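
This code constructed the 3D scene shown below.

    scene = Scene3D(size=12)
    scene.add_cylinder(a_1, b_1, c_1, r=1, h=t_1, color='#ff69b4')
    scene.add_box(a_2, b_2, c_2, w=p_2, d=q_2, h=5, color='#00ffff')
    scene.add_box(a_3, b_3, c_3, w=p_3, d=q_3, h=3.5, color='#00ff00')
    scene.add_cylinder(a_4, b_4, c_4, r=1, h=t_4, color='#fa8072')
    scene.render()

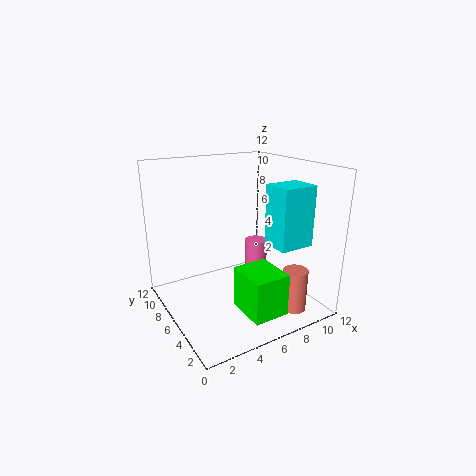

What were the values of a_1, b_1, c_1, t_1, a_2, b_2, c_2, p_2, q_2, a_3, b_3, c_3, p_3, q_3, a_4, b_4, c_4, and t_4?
a_1 = 8.5; b_1 = 7; c_1 = 1.5; t_1 = 3.5; a_2 = 8; b_2 = 2.5; c_2 = 5.5; p_2 = 3; q_2 = 2.5; a_3 = 5; b_3 = 1.5; c_3 = 0.5; p_3 = 3; q_3 = 3.5; a_4 = 9; b_4 = 2; c_4 = 0.5; t_4 = 3.5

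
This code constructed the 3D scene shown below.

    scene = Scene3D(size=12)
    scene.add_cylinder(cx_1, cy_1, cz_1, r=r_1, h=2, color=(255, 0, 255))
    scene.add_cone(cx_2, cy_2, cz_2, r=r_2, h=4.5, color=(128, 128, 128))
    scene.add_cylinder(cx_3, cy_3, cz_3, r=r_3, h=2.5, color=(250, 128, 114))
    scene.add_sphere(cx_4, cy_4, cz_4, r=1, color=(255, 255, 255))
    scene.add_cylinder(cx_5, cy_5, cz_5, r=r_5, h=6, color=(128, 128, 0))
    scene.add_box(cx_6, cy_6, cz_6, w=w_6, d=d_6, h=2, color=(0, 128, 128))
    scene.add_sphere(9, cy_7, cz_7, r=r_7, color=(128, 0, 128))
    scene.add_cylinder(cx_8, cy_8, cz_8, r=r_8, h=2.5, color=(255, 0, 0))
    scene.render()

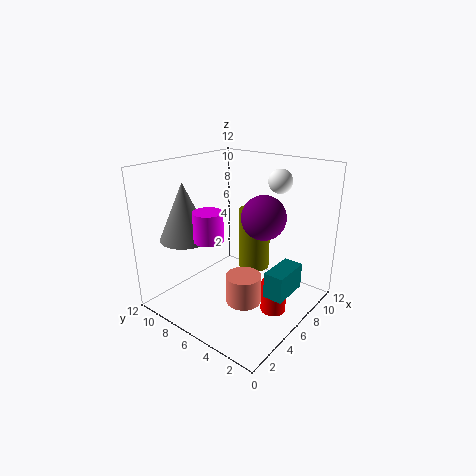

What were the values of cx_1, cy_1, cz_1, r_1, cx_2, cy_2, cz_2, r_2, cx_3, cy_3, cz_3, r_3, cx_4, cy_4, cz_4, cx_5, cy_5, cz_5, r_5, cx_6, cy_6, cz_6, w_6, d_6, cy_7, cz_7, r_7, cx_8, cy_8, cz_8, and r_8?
cx_1 = 1
cy_1 = 4.5
cz_1 = 8
r_1 = 1
cx_2 = 2.5
cy_2 = 8.5
cz_2 = 6.5
r_2 = 2
cx_3 = 5.5
cy_3 = 5
cz_3 = 0.5
r_3 = 1.5
cx_4 = 9
cy_4 = 4
cz_4 = 10.5
cx_5 = 10.5
cy_5 = 7.5
cz_5 = 1
r_5 = 1.5
cx_6 = 4
cy_6 = 0.5
cz_6 = 3
w_6 = 3
d_6 = 1.5
cy_7 = 5.5
cz_7 = 7
r_7 = 2
cx_8 = 5.5
cy_8 = 2
cz_8 = 1
r_8 = 1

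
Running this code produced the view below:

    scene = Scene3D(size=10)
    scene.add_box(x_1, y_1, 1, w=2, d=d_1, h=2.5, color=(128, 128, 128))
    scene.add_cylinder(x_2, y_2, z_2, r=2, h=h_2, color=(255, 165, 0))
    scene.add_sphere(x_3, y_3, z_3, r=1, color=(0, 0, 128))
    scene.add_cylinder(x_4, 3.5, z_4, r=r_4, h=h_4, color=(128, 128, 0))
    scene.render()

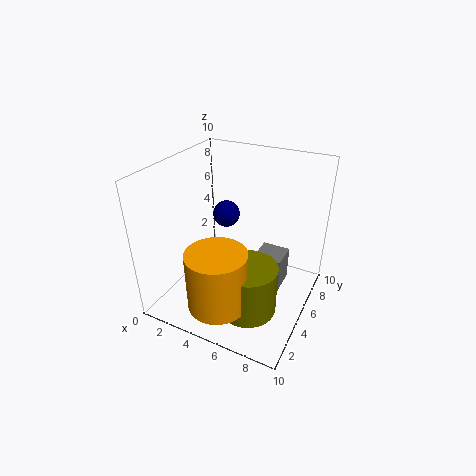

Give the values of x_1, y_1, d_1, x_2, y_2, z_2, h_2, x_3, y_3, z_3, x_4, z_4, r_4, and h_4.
x_1 = 6; y_1 = 5.5; d_1 = 2; x_2 = 5; y_2 = 2; z_2 = 1.5; h_2 = 4; x_3 = 3; y_3 = 7; z_3 = 5.5; x_4 = 6.5; z_4 = 0.5; r_4 = 2; h_4 = 3.5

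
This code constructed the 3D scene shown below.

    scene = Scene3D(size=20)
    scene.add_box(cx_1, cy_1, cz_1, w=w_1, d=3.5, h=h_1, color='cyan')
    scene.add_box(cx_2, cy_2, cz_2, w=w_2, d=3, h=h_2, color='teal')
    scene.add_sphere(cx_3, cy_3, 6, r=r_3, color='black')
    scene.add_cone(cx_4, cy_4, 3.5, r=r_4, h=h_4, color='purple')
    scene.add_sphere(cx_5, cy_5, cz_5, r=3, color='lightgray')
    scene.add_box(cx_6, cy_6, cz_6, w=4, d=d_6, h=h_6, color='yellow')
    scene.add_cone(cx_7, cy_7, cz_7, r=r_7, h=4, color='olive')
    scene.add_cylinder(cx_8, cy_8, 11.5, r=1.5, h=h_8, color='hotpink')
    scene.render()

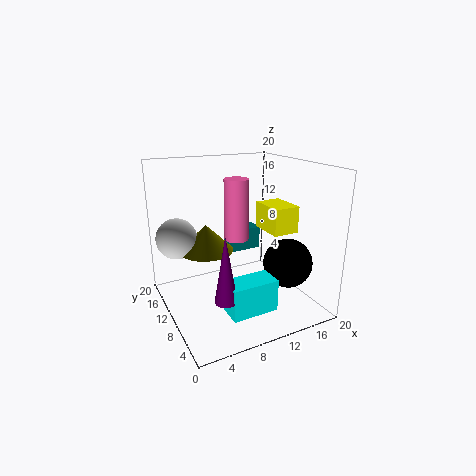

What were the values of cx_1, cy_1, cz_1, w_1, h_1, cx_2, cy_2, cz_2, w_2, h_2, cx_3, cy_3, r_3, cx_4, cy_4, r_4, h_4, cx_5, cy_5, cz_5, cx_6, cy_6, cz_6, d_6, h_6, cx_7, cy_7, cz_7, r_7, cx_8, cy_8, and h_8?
cx_1 = 6.5, cy_1 = 4, cz_1 = 1, w_1 = 6.5, h_1 = 4.5, cx_2 = 11.5, cy_2 = 15, cz_2 = 5.5, w_2 = 5, h_2 = 3.5, cx_3 = 16.5, cy_3 = 7, r_3 = 3.5, cx_4 = 6, cy_4 = 5.5, r_4 = 1.5, h_4 = 9, cx_5 = 3, cy_5 = 16, cz_5 = 9, cx_6 = 15.5, cy_6 = 9, cz_6 = 9.5, d_6 = 5.5, h_6 = 4, cx_7 = 7, cy_7 = 14.5, cz_7 = 7, r_7 = 4, cx_8 = 8, cy_8 = 6.5, h_8 = 7.5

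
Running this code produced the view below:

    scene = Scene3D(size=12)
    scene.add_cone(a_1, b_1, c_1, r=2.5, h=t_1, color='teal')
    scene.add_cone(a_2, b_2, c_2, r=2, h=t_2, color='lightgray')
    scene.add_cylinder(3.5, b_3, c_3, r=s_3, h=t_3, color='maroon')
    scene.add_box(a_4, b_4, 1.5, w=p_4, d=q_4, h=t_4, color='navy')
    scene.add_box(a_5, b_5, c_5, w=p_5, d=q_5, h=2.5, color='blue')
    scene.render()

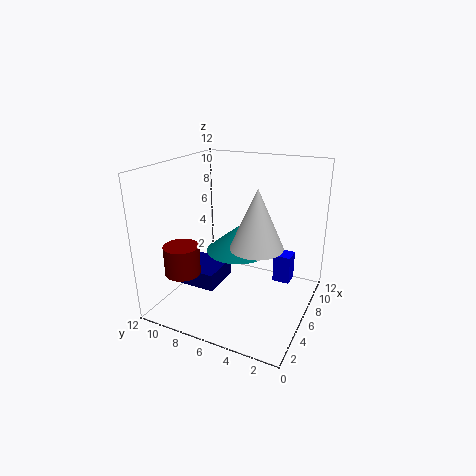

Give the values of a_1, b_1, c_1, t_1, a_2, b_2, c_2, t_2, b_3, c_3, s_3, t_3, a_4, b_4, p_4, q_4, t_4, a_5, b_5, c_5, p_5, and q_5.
a_1 = 5; b_1 = 5.5; c_1 = 5.5; t_1 = 2; a_2 = 4; b_2 = 3.5; c_2 = 6.5; t_2 = 4.5; b_3 = 10; c_3 = 3; s_3 = 1.5; t_3 = 2.5; a_4 = 4; b_4 = 7.5; p_4 = 3.5; q_4 = 4; t_4 = 1.5; a_5 = 8; b_5 = 2; c_5 = 1.5; p_5 = 1.5; q_5 = 1.5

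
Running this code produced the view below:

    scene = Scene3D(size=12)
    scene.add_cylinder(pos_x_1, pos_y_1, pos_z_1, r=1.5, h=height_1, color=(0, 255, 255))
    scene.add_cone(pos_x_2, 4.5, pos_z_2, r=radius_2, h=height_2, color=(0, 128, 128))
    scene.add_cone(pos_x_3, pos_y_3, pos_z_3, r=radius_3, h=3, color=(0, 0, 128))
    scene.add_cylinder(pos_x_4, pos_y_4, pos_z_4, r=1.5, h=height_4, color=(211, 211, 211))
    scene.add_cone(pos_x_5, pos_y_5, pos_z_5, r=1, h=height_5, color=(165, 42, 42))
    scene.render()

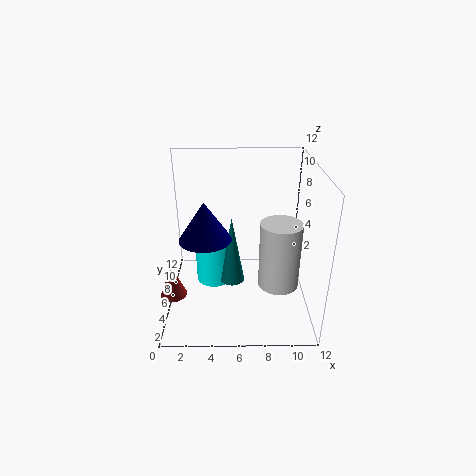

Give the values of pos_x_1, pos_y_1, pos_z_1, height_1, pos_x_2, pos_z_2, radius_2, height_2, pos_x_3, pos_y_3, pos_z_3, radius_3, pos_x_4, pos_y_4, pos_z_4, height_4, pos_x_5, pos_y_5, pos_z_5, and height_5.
pos_x_1 = 4
pos_y_1 = 5.5
pos_z_1 = 2.5
height_1 = 3.5
pos_x_2 = 5.5
pos_z_2 = 3
radius_2 = 1
height_2 = 5.5
pos_x_3 = 3.5
pos_y_3 = 4
pos_z_3 = 7
radius_3 = 2
pos_x_4 = 9
pos_y_4 = 2.5
pos_z_4 = 4
height_4 = 5
pos_x_5 = 1
pos_y_5 = 2.5
pos_z_5 = 3
height_5 = 2.5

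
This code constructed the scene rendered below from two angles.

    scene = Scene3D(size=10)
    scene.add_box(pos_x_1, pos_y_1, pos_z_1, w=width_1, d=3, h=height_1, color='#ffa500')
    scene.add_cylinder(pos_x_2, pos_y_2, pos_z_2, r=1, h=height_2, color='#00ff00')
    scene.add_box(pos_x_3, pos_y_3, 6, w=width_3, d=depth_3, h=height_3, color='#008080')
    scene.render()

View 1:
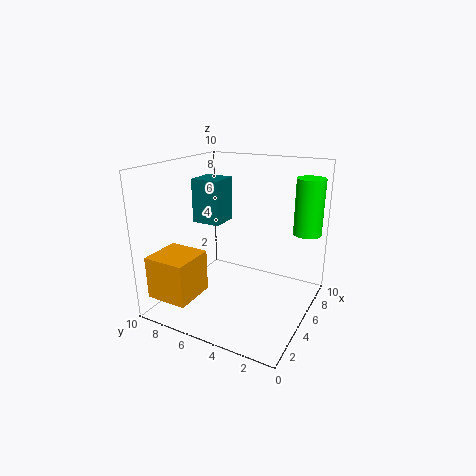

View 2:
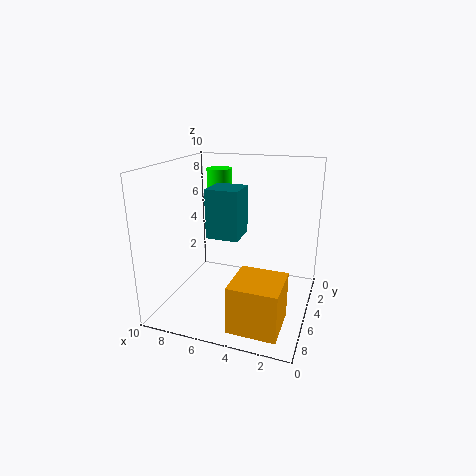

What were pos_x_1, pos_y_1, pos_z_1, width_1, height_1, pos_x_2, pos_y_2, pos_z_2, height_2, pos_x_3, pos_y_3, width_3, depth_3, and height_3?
pos_x_1 = 1
pos_y_1 = 7
pos_z_1 = 1
width_1 = 3
height_1 = 3
pos_x_2 = 8
pos_y_2 = 1
pos_z_2 = 5
height_2 = 4
pos_x_3 = 4
pos_y_3 = 6
width_3 = 2
depth_3 = 2
height_3 = 3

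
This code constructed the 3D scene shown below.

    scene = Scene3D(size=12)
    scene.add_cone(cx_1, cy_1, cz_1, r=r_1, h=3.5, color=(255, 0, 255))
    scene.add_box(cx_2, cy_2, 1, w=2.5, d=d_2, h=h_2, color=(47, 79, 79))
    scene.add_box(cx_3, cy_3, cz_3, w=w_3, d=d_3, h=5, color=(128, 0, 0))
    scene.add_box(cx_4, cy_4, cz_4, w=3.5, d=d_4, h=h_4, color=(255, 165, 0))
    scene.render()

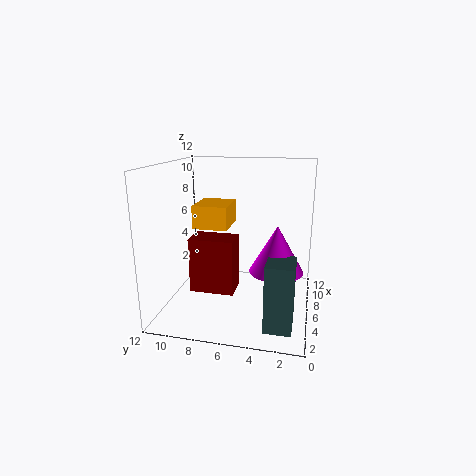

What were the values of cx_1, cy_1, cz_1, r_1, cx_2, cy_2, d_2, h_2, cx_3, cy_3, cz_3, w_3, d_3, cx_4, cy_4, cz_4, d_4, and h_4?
cx_1 = 3.5
cy_1 = 2.5
cz_1 = 4.5
r_1 = 2
cx_2 = 0.5
cy_2 = 1
d_2 = 2
h_2 = 5
cx_3 = 6
cy_3 = 6.5
cz_3 = 0.5
w_3 = 2.5
d_3 = 4
cx_4 = 6
cy_4 = 7
cz_4 = 6.5
d_4 = 3
h_4 = 2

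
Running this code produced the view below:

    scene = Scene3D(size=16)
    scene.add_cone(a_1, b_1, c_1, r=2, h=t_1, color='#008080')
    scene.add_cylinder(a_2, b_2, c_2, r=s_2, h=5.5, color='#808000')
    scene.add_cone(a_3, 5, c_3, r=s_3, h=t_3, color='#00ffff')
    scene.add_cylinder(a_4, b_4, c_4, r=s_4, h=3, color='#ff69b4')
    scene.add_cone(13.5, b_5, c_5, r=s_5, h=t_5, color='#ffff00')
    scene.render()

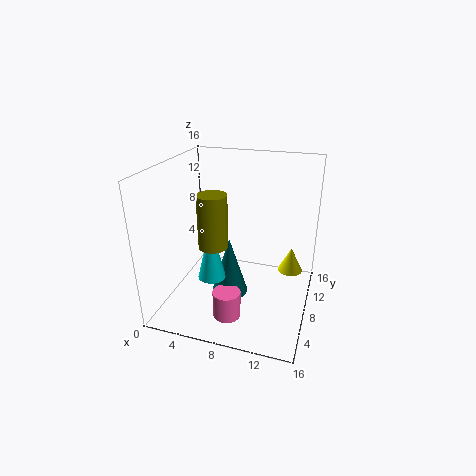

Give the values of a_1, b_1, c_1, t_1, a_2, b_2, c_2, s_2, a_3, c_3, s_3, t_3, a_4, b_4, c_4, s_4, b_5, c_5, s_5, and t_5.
a_1 = 7.5; b_1 = 6.5; c_1 = 2; t_1 = 6.5; a_2 = 6.5; b_2 = 4.5; c_2 = 8.5; s_2 = 1.5; a_3 = 6; c_3 = 4.5; s_3 = 1.5; t_3 = 6; a_4 = 8; b_4 = 4; c_4 = 0.5; s_4 = 1.5; b_5 = 12; c_5 = 2.5; s_5 = 1.5; t_5 = 3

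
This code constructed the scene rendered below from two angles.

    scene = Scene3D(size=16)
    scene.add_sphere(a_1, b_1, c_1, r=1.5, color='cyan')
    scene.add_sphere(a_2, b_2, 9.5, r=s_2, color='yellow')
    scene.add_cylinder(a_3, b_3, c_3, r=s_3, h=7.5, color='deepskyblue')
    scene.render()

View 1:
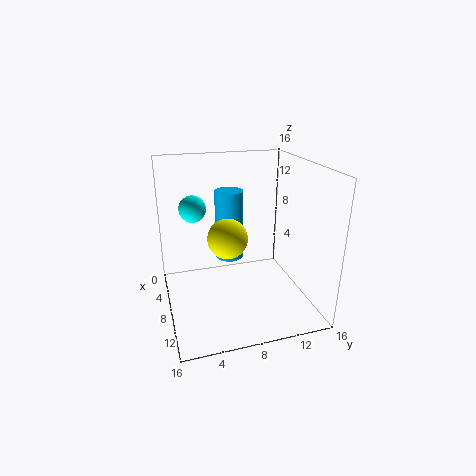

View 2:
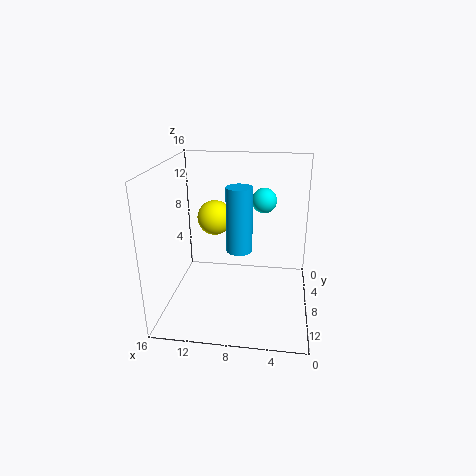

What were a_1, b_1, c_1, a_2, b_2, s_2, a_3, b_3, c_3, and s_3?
a_1 = 5.5, b_1 = 3.5, c_1 = 11, a_2 = 11, b_2 = 6, s_2 = 2, a_3 = 8, b_3 = 7, c_3 = 6, s_3 = 1.5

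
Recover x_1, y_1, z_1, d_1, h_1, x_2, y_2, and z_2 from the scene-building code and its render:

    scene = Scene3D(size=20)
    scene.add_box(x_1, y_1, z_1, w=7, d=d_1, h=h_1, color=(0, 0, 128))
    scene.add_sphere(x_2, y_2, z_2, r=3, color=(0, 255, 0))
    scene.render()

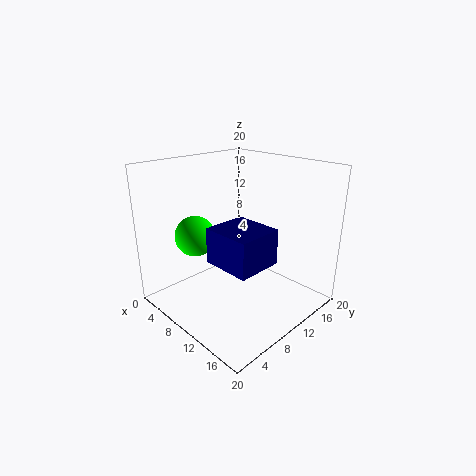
x_1 = 8, y_1 = 6, z_1 = 7, d_1 = 6.5, h_1 = 5, x_2 = 3.5, y_2 = 7.5, z_2 = 9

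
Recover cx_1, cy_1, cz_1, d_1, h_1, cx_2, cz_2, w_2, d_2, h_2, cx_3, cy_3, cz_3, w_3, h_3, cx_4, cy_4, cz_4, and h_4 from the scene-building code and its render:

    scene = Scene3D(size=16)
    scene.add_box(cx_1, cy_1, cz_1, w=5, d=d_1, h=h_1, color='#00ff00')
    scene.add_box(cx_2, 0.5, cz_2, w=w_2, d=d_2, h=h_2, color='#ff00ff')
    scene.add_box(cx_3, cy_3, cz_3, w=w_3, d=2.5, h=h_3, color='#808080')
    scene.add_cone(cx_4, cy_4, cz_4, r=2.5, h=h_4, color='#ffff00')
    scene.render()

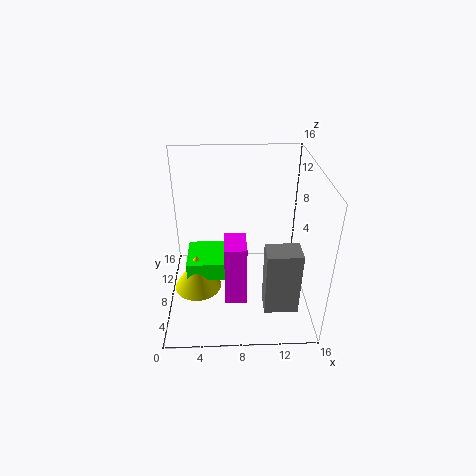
cx_1 = 2.5, cy_1 = 4.5, cz_1 = 5, d_1 = 4.5, h_1 = 2, cx_2 = 6.5, cz_2 = 5.5, w_2 = 2, d_2 = 3, h_2 = 6, cx_3 = 10.5, cy_3 = 2, cz_3 = 2.5, w_3 = 3.5, h_3 = 7, cx_4 = 3.5, cy_4 = 5.5, cz_4 = 3.5, h_4 = 4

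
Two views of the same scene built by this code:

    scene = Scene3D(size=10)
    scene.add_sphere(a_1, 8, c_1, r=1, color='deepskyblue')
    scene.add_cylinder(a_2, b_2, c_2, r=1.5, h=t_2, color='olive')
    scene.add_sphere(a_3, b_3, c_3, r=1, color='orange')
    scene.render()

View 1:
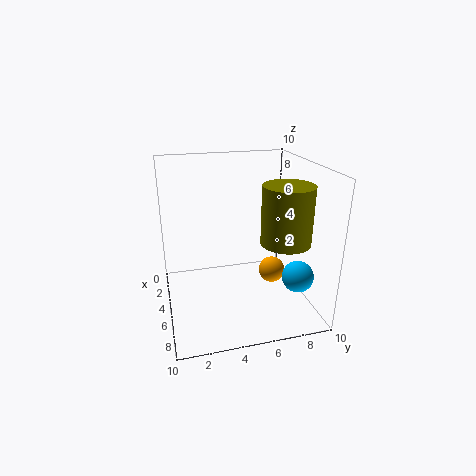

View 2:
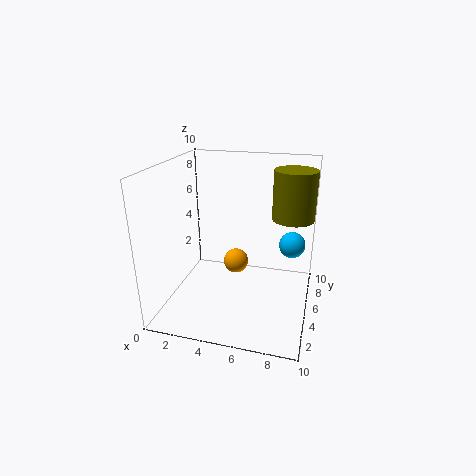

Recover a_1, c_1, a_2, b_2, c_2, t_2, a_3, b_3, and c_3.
a_1 = 8.5, c_1 = 3.5, a_2 = 8.5, b_2 = 7, c_2 = 6, t_2 = 3.5, a_3 = 4, b_3 = 8, c_3 = 1.5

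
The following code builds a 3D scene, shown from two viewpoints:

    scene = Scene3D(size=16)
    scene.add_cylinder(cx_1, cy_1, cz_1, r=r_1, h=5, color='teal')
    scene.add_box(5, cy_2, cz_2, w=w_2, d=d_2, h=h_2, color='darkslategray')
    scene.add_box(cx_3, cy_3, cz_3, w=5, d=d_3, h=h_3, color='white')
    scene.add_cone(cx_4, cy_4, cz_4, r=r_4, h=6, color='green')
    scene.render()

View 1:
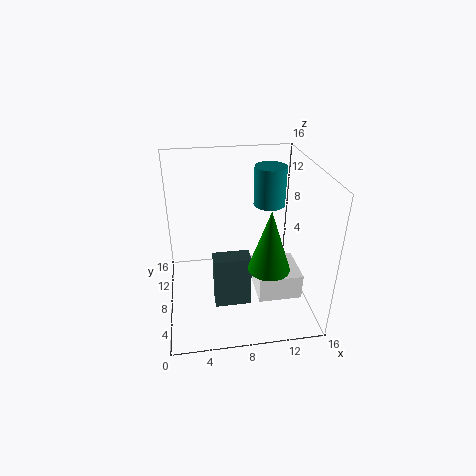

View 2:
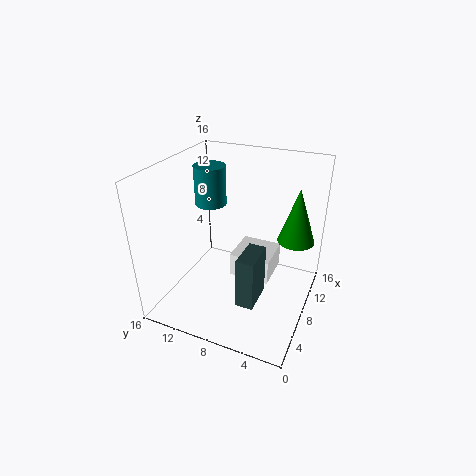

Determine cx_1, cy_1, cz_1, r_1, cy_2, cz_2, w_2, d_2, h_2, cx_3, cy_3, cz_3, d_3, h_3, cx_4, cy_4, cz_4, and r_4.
cx_1 = 13; cy_1 = 14; cz_1 = 9; r_1 = 2; cy_2 = 5; cz_2 = 1; w_2 = 4; d_2 = 2; h_2 = 6; cx_3 = 10; cy_3 = 5; cz_3 = 1; d_3 = 5; h_3 = 3; cx_4 = 10; cy_4 = 2; cz_4 = 8; r_4 = 2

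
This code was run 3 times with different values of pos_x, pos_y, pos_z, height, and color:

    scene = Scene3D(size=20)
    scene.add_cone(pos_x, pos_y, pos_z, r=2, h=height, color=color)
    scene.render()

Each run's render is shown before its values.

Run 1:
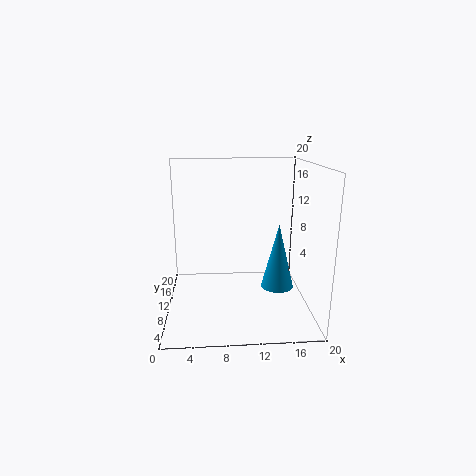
pos_x = 14.5; pos_y = 4.25; pos_z = 5.5; height = 8; color = 'deepskyblue'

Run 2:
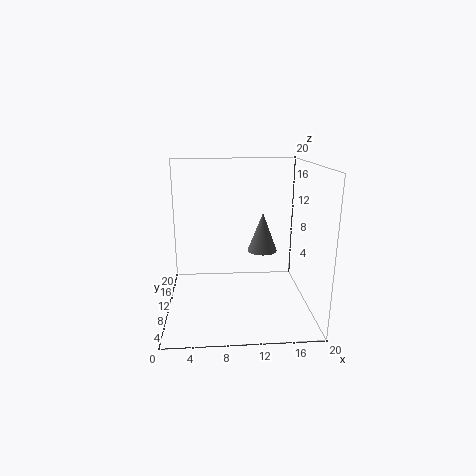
pos_x = 13.25; pos_y = 9; pos_z = 8.5; height = 5.25; color = 'gray'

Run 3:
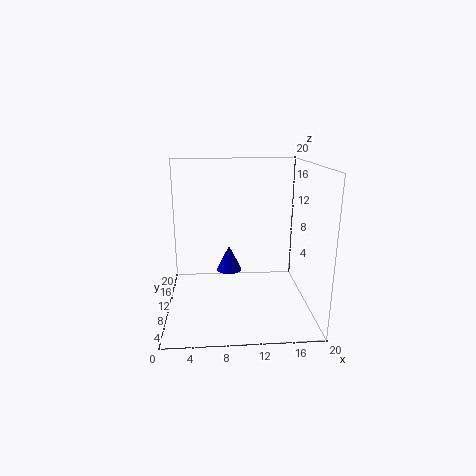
pos_x = 9; pos_y = 15.75; pos_z = 2.75; height = 4; color = 'blue'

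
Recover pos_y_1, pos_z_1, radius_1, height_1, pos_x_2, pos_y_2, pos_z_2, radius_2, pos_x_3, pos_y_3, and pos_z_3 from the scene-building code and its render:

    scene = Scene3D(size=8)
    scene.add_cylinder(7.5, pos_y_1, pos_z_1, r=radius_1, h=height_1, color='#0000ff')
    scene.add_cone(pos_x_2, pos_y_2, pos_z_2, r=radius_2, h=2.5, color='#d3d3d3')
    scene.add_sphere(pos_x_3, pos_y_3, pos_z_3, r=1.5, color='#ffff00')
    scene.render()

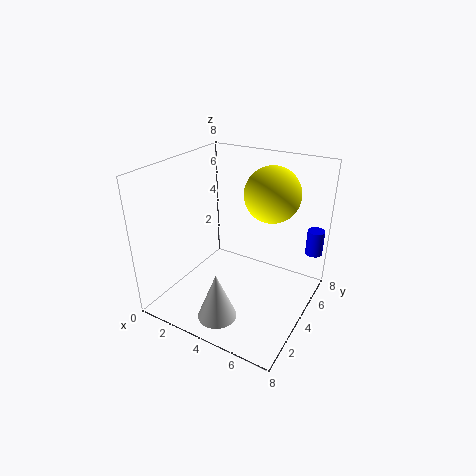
pos_y_1 = 7, pos_z_1 = 2.5, radius_1 = 0.5, height_1 = 1.5, pos_x_2 = 4.5, pos_y_2 = 1, pos_z_2 = 1, radius_2 = 1, pos_x_3 = 5.5, pos_y_3 = 5, pos_z_3 = 6.5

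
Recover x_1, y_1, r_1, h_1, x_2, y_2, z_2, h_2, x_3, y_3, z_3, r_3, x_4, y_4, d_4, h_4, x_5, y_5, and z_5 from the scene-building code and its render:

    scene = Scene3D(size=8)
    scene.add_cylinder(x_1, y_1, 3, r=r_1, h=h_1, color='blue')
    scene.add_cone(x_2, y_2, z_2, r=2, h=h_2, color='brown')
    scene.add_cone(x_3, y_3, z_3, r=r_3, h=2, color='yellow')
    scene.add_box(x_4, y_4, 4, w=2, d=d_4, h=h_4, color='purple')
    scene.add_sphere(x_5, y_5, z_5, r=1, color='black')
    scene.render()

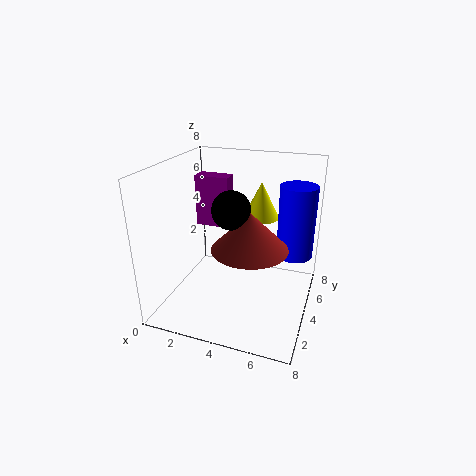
x_1 = 7
y_1 = 5
r_1 = 1
h_1 = 4
x_2 = 5
y_2 = 3
z_2 = 4
h_2 = 2
x_3 = 5
y_3 = 5
z_3 = 5
r_3 = 1
x_4 = 1
y_4 = 5
d_4 = 1
h_4 = 3
x_5 = 4
y_5 = 3
z_5 = 6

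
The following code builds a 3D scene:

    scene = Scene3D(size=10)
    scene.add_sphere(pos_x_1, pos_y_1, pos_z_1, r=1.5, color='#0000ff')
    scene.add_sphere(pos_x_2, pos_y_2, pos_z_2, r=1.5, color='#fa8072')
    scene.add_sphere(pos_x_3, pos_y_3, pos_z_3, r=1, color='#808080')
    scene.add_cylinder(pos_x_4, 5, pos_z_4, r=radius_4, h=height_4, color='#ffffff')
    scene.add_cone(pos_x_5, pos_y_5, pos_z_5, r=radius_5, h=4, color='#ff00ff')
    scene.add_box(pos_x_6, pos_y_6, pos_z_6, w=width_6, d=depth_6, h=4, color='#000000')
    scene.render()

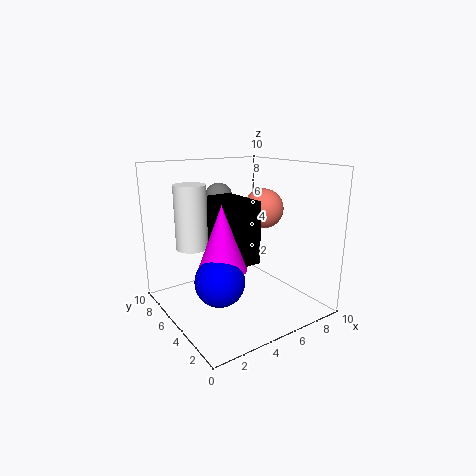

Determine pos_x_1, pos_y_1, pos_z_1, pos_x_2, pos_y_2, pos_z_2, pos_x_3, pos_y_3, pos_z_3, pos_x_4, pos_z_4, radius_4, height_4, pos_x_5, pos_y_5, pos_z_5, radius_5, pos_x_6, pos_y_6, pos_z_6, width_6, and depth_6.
pos_x_1 = 2
pos_y_1 = 2.5
pos_z_1 = 3.5
pos_x_2 = 8
pos_y_2 = 6
pos_z_2 = 6.5
pos_x_3 = 5
pos_y_3 = 7.5
pos_z_3 = 7.5
pos_x_4 = 1.5
pos_z_4 = 5
radius_4 = 1
height_4 = 4
pos_x_5 = 2.5
pos_y_5 = 3
pos_z_5 = 4
radius_5 = 1.5
pos_x_6 = 3
pos_y_6 = 2.5
pos_z_6 = 4
width_6 = 2
depth_6 = 3.5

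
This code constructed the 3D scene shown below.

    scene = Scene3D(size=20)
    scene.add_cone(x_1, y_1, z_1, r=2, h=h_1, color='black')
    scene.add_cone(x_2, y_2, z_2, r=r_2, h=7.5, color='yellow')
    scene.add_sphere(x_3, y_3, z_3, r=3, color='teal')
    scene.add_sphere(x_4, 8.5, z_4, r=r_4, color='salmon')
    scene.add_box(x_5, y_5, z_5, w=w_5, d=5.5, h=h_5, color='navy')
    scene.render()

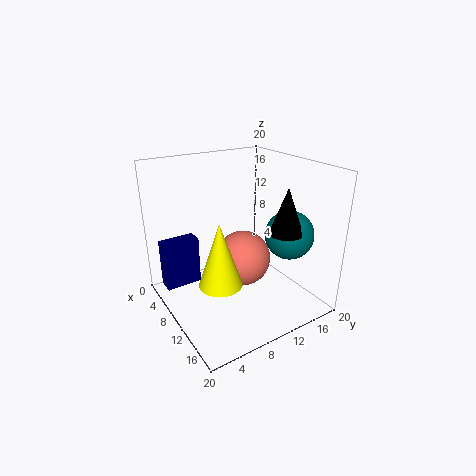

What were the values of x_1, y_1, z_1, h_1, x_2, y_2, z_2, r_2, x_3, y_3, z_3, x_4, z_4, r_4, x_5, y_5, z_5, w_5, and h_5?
x_1 = 18; y_1 = 11.5; z_1 = 13.5; h_1 = 5.5; x_2 = 16.5; y_2 = 3.5; z_2 = 8.5; r_2 = 2.5; x_3 = 17; y_3 = 13; z_3 = 12.5; x_4 = 13.5; z_4 = 9; r_4 = 3.5; x_5 = 1; y_5 = 1.5; z_5 = 0.5; w_5 = 2.5; h_5 = 7.5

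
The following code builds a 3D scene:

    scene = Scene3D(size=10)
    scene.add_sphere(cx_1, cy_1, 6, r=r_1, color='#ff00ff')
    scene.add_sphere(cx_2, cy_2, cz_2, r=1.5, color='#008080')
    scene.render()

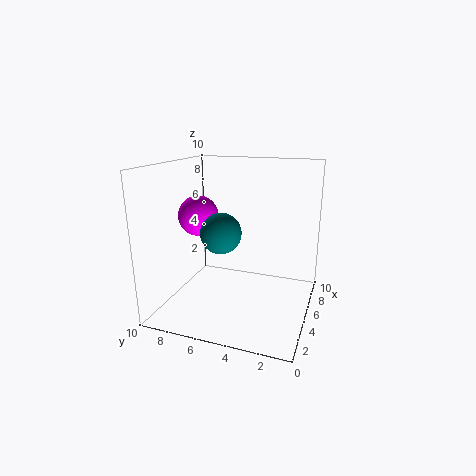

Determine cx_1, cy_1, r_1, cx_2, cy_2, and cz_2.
cx_1 = 6; cy_1 = 8.5; r_1 = 1.5; cx_2 = 5.5; cy_2 = 6.5; cz_2 = 5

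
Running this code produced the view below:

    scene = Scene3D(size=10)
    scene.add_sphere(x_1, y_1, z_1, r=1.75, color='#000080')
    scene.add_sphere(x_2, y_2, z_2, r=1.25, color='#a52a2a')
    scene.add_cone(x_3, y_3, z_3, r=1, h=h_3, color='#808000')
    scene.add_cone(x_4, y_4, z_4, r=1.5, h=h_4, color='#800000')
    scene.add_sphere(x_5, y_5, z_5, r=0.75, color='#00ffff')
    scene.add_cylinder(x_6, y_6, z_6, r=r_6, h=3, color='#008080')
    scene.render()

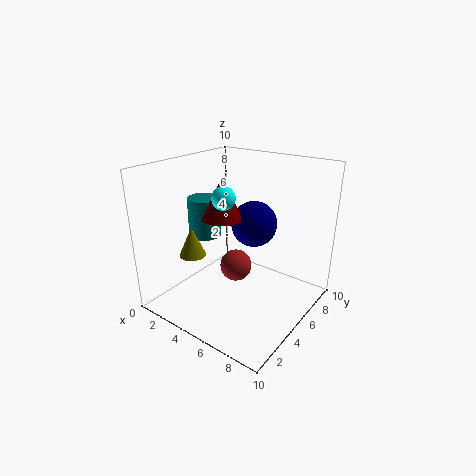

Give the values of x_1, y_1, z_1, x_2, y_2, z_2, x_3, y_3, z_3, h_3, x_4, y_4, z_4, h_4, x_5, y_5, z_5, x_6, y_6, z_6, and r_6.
x_1 = 4.5, y_1 = 7.75, z_1 = 5, x_2 = 3.5, y_2 = 6.75, z_2 = 1.5, x_3 = 1.5, y_3 = 4, z_3 = 3, h_3 = 2.25, x_4 = 3, y_4 = 5.75, z_4 = 5.75, h_4 = 3, x_5 = 5, y_5 = 3.5, z_5 = 8.25, x_6 = 1.25, y_6 = 5.75, z_6 = 4, r_6 = 1.25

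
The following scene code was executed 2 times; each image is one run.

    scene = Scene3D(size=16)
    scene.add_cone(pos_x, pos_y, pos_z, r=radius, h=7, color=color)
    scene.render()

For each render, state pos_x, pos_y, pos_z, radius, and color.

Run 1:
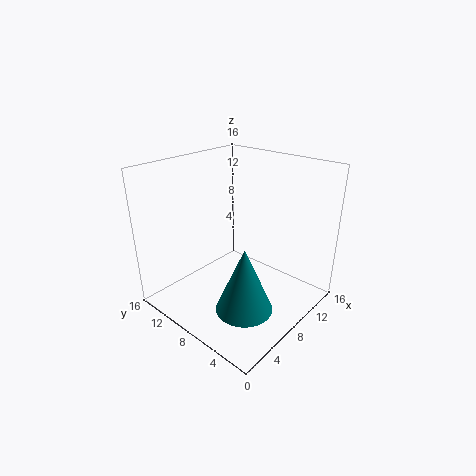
pos_x = 5
pos_y = 4.5
pos_z = 2
radius = 3
color = 'teal'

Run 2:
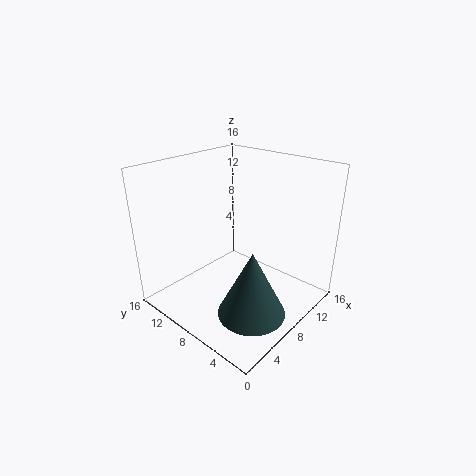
pos_x = 5
pos_y = 3.5
pos_z = 2
radius = 3.5
color = 'darkslategray'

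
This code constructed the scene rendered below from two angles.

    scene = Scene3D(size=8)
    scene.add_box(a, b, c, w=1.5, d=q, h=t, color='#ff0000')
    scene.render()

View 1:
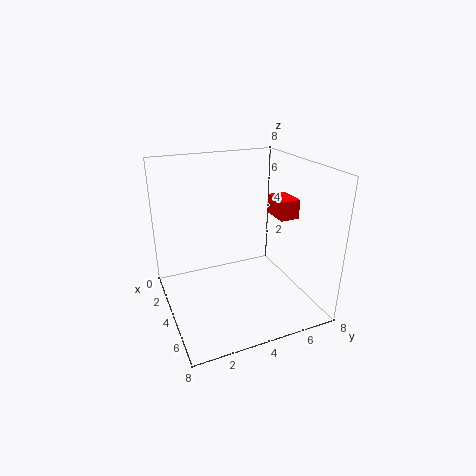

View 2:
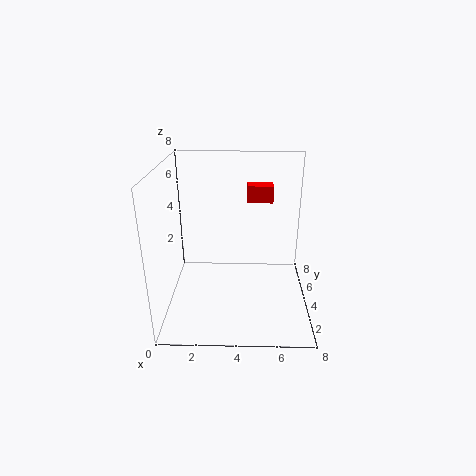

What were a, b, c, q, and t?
a = 4.5, b = 5.5, c = 5.5, q = 1, t = 1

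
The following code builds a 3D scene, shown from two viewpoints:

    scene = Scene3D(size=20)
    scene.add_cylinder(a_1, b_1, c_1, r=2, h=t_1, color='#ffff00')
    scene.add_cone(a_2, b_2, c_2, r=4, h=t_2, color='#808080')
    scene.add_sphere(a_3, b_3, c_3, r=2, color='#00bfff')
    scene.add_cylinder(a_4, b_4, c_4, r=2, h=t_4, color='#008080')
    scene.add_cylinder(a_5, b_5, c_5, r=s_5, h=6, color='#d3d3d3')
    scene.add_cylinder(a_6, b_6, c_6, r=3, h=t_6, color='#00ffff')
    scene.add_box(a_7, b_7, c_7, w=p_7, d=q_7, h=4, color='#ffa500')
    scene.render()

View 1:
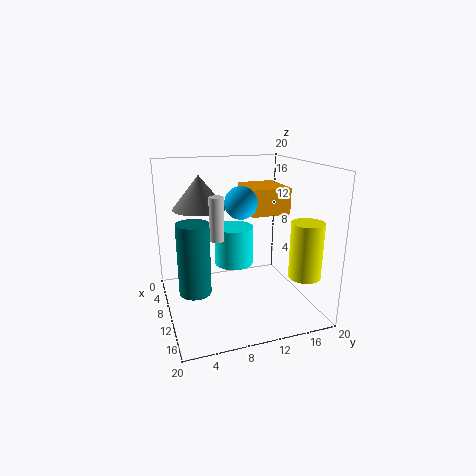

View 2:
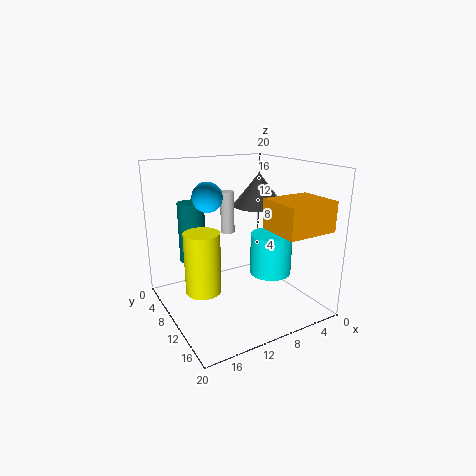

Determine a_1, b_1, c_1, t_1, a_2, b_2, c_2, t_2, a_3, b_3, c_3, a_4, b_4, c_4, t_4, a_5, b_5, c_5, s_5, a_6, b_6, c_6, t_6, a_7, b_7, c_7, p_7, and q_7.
a_1 = 18
b_1 = 16
c_1 = 7
t_1 = 7
a_2 = 4
b_2 = 6
c_2 = 13
t_2 = 5
a_3 = 14
b_3 = 9
c_3 = 16
a_4 = 14
b_4 = 3
c_4 = 5
t_4 = 9
a_5 = 10
b_5 = 7
c_5 = 10
s_5 = 1
a_6 = 5
b_6 = 11
c_6 = 4
t_6 = 6
a_7 = 1
b_7 = 13
c_7 = 12
p_7 = 7
q_7 = 6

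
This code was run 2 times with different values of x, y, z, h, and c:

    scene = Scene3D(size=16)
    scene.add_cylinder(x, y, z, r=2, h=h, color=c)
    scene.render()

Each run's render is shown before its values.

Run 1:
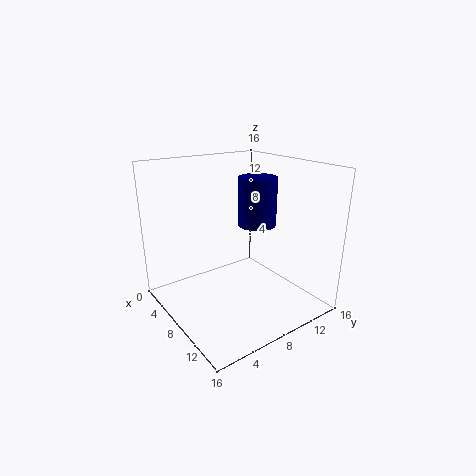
x = 10, y = 9, z = 10, h = 5, c = 'navy'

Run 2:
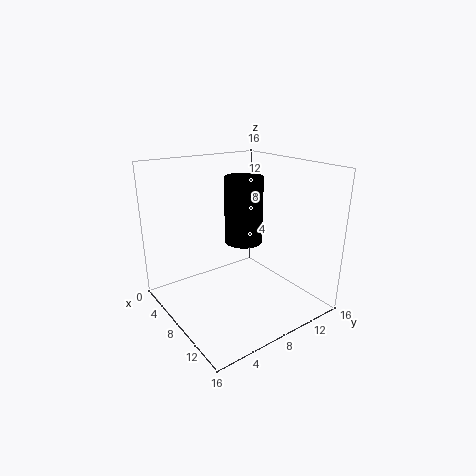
x = 9, y = 8, z = 8, h = 7, c = 'black'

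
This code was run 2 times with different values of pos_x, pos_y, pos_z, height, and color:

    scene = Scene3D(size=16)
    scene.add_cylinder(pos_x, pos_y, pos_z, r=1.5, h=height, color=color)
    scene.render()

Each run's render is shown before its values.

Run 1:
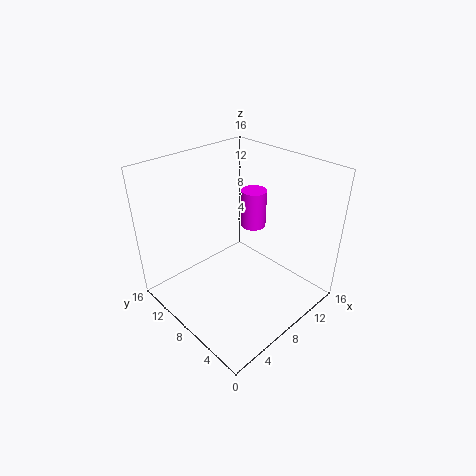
pos_x = 12
pos_y = 9.5
pos_z = 7.5
height = 4.5
color = 'magenta'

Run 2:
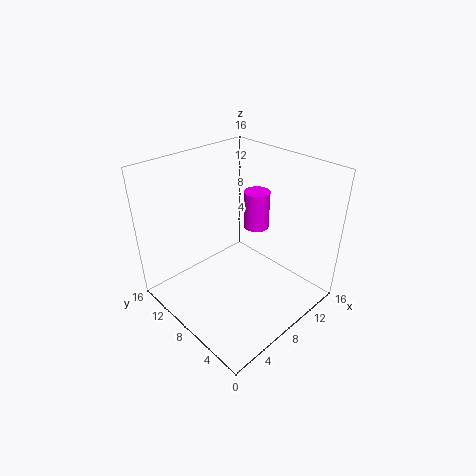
pos_x = 12
pos_y = 9
pos_z = 7.5
height = 4.5
color = 'magenta'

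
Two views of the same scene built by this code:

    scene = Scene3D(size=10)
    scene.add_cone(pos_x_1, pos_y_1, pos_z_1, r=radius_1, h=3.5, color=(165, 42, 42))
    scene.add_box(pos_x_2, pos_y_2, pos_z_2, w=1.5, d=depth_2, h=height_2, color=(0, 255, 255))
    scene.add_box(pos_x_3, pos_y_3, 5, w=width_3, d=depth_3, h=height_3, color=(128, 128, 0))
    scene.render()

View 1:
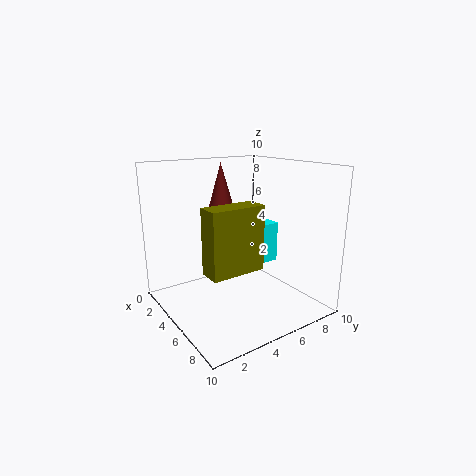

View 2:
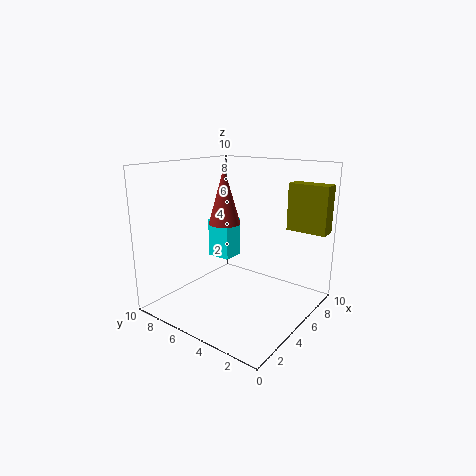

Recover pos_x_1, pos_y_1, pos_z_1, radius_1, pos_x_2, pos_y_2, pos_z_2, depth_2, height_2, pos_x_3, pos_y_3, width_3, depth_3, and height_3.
pos_x_1 = 3.25, pos_y_1 = 4.75, pos_z_1 = 6.5, radius_1 = 1, pos_x_2 = 4.75, pos_y_2 = 5.75, pos_z_2 = 3.25, depth_2 = 1.75, height_2 = 2.75, pos_x_3 = 8.75, pos_y_3 = 0.25, width_3 = 1.25, depth_3 = 3, height_3 = 3.5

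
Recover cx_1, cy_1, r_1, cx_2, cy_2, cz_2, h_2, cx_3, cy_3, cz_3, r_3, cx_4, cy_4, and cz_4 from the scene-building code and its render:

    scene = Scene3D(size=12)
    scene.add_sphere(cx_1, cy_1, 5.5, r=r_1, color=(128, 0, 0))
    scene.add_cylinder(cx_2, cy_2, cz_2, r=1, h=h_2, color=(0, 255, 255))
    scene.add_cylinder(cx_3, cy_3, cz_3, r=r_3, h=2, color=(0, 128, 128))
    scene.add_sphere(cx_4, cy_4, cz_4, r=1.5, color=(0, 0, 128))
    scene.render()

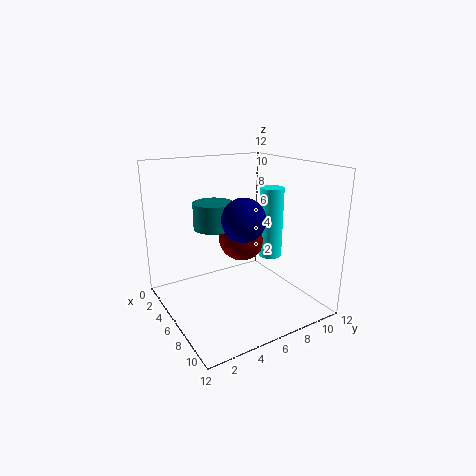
cx_1 = 5
cy_1 = 7
r_1 = 2
cx_2 = 6.5
cy_2 = 9
cz_2 = 4
h_2 = 6
cx_3 = 6.5
cy_3 = 3.5
cz_3 = 7.5
r_3 = 1.5
cx_4 = 10
cy_4 = 4
cz_4 = 9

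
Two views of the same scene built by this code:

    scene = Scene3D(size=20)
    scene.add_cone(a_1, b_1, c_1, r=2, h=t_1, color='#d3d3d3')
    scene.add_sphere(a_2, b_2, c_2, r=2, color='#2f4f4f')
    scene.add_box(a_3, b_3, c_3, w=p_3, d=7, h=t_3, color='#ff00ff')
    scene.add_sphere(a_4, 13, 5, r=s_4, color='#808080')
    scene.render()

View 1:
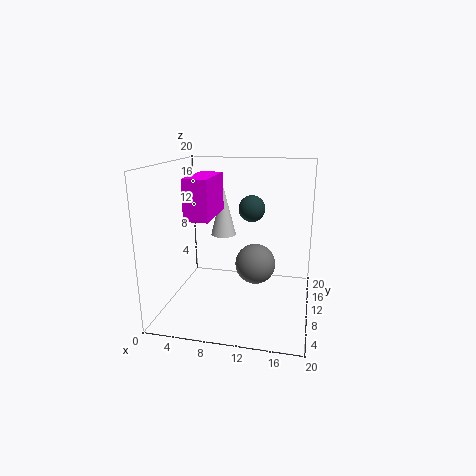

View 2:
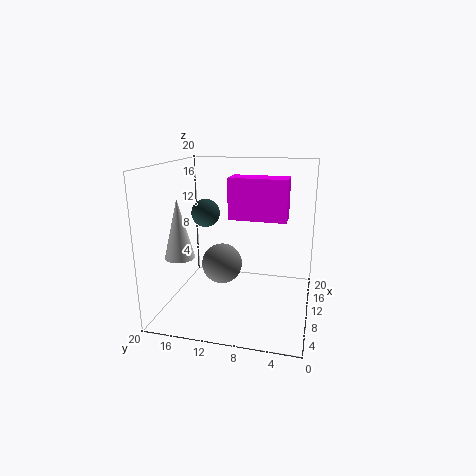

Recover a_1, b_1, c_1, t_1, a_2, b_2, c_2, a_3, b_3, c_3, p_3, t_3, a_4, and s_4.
a_1 = 6
b_1 = 17
c_1 = 8
t_1 = 8
a_2 = 11
b_2 = 15
c_2 = 13
a_3 = 5
b_3 = 3
c_3 = 14
p_3 = 3
t_3 = 5
a_4 = 12
s_4 = 3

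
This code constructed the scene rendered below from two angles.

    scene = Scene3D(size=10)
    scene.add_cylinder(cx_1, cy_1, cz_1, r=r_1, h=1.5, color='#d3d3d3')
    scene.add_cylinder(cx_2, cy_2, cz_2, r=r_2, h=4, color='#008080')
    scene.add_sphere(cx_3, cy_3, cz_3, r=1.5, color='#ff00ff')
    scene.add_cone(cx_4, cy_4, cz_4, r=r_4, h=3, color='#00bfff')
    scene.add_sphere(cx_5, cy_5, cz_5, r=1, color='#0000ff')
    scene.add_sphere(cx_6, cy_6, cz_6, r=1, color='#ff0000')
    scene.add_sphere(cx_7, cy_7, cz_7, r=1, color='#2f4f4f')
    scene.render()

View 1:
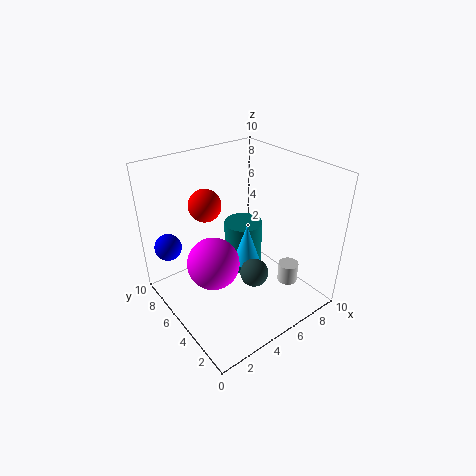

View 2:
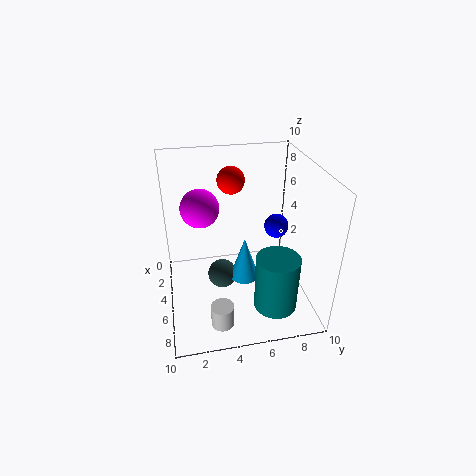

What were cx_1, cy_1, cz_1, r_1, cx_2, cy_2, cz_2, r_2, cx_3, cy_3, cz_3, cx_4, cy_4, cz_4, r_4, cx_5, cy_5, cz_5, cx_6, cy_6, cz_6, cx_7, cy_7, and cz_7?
cx_1 = 8.5
cy_1 = 3.25
cz_1 = 0.75
r_1 = 0.75
cx_2 = 7.25
cy_2 = 7.25
cz_2 = 0.5
r_2 = 1.5
cx_3 = 1.5
cy_3 = 2.75
cz_3 = 5.75
cx_4 = 6
cy_4 = 5.25
cz_4 = 2.5
r_4 = 1
cx_5 = 1.5
cy_5 = 9
cz_5 = 3.5
cx_6 = 2.5
cy_6 = 5
cz_6 = 8.25
cx_7 = 5.5
cy_7 = 3.75
cz_7 = 2.5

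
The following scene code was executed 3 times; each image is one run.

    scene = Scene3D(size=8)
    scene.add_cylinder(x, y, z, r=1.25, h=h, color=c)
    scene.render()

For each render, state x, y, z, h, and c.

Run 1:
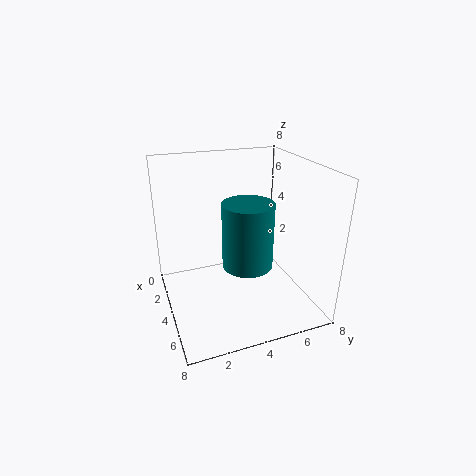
x = 6; y = 3.75; z = 3.5; h = 3.25; c = 'teal'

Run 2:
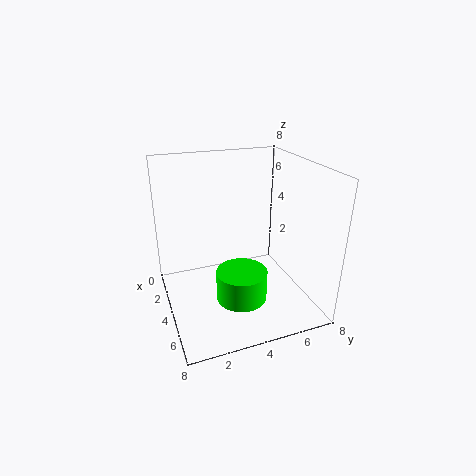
x = 6.5; y = 3.25; z = 2; h = 1.5; c = 'lime'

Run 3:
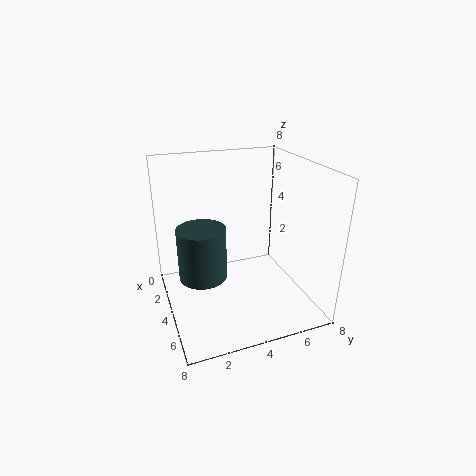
x = 4.75; y = 1.75; z = 2.5; h = 2.75; c = 'darkslategray'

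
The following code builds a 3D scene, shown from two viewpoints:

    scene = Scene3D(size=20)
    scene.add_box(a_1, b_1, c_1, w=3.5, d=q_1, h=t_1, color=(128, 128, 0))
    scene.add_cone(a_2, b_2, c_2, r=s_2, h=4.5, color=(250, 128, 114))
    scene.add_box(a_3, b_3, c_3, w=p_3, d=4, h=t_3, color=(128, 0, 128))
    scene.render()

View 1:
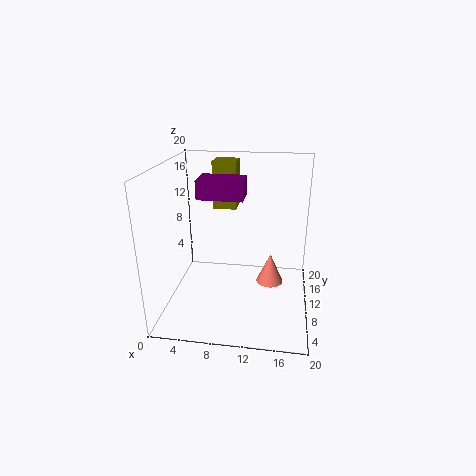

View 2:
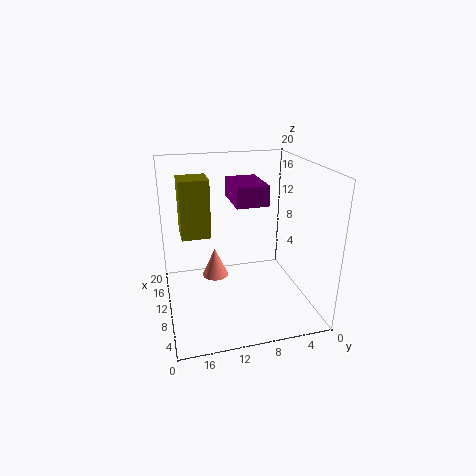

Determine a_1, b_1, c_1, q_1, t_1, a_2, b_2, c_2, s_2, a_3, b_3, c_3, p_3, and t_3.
a_1 = 5.5
b_1 = 14.5
c_1 = 12.5
q_1 = 3.5
t_1 = 7
a_2 = 14.5
b_2 = 12.5
c_2 = 2
s_2 = 2
a_3 = 5
b_3 = 7.5
c_3 = 16
p_3 = 6
t_3 = 2.5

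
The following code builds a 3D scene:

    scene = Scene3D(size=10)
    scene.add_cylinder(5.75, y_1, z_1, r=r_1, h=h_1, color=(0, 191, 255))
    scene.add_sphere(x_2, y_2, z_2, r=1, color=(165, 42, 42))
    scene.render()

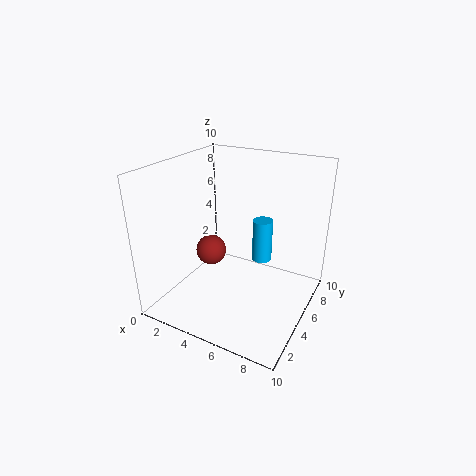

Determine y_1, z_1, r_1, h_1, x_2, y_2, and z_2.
y_1 = 7.5
z_1 = 2.25
r_1 = 0.75
h_1 = 3.25
x_2 = 3.75
y_2 = 3.5
z_2 = 4.5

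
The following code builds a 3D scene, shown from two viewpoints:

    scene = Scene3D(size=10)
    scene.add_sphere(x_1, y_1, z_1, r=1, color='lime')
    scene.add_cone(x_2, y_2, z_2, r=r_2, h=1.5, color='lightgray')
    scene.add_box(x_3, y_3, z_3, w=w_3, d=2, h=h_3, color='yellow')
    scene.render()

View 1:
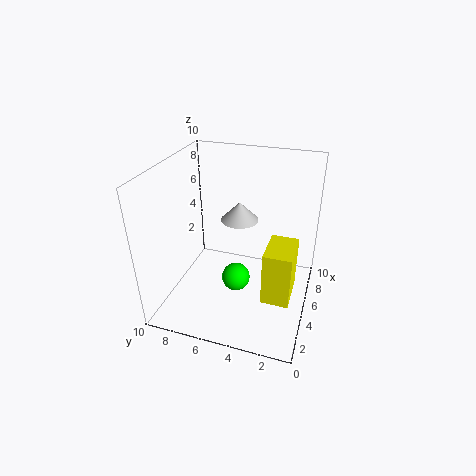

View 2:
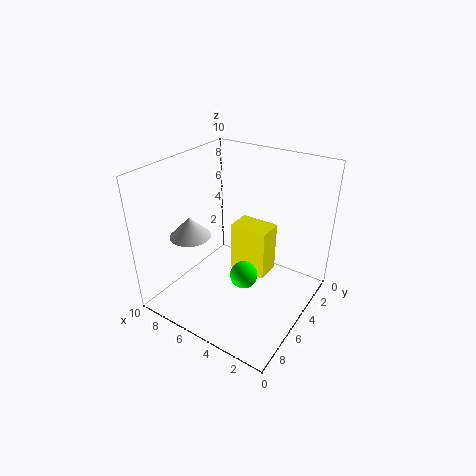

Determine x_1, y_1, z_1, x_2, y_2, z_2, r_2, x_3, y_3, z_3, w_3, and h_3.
x_1 = 4.5
y_1 = 5
z_1 = 2
x_2 = 8.5
y_2 = 6
z_2 = 4.5
r_2 = 1.5
x_3 = 4
y_3 = 1
z_3 = 0.5
w_3 = 3
h_3 = 4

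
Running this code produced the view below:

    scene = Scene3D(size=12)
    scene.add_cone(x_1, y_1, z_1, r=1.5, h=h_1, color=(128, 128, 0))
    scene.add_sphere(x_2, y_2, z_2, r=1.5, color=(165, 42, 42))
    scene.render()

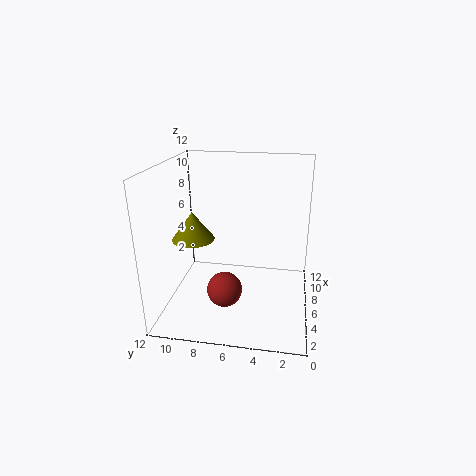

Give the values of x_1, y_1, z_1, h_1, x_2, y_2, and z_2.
x_1 = 2
y_1 = 8.5
z_1 = 7.5
h_1 = 2
x_2 = 5
y_2 = 7
z_2 = 1.5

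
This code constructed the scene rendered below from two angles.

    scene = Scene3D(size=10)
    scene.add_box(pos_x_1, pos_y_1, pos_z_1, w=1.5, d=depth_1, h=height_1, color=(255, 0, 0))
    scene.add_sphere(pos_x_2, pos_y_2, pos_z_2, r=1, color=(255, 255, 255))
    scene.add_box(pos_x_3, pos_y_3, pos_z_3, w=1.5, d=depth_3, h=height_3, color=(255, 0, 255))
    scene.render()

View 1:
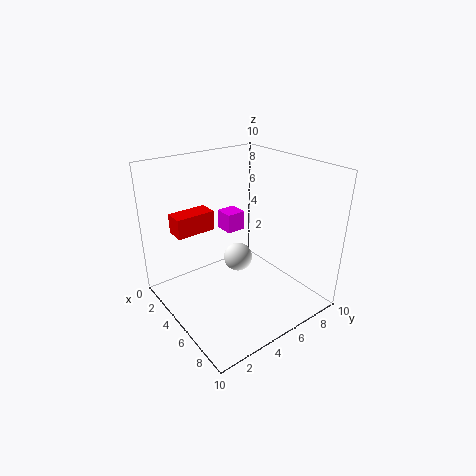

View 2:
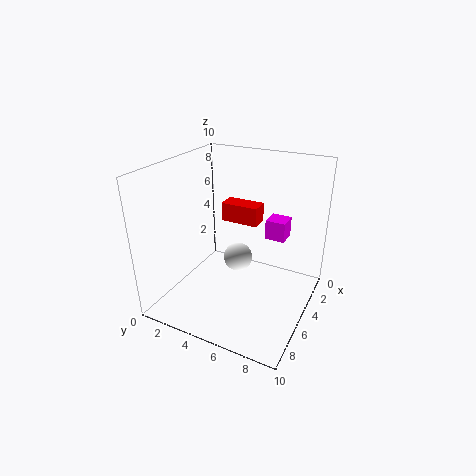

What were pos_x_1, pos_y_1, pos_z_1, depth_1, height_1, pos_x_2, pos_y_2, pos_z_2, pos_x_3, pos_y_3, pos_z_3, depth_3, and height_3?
pos_x_1 = 0.5, pos_y_1 = 2, pos_z_1 = 4.5, depth_1 = 3, height_1 = 1.5, pos_x_2 = 5, pos_y_2 = 5, pos_z_2 = 3.5, pos_x_3 = 1, pos_y_3 = 6, pos_z_3 = 4, depth_3 = 1.5, height_3 = 1.5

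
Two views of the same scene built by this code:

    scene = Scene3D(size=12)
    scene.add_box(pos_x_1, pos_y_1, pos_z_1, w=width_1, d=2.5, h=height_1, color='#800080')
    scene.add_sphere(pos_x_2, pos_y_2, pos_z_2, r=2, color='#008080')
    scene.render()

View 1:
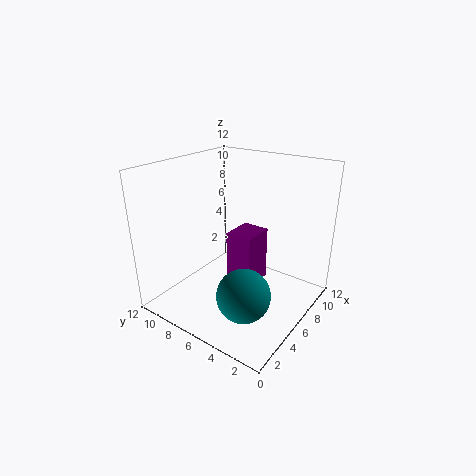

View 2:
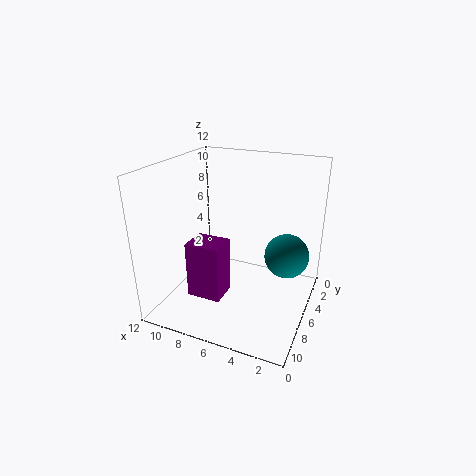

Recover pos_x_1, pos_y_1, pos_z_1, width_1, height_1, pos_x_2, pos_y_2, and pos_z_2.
pos_x_1 = 7; pos_y_1 = 5.5; pos_z_1 = 0.5; width_1 = 3; height_1 = 5; pos_x_2 = 2.5; pos_y_2 = 3; pos_z_2 = 3.5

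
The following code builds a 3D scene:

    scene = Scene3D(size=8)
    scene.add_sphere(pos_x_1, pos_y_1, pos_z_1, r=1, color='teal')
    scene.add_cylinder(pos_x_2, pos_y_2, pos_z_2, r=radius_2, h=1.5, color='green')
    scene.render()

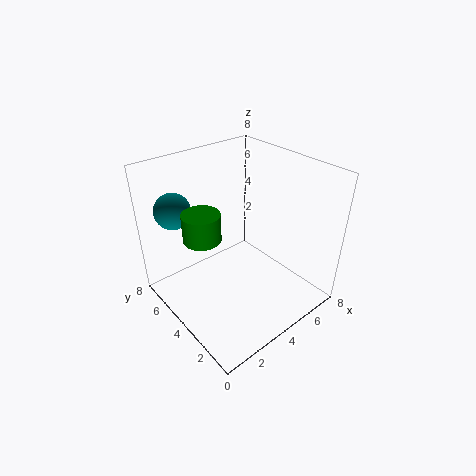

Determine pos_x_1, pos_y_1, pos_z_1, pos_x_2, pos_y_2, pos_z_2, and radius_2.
pos_x_1 = 1.5, pos_y_1 = 6.5, pos_z_1 = 5.5, pos_x_2 = 2, pos_y_2 = 4.5, pos_z_2 = 4.5, radius_2 = 1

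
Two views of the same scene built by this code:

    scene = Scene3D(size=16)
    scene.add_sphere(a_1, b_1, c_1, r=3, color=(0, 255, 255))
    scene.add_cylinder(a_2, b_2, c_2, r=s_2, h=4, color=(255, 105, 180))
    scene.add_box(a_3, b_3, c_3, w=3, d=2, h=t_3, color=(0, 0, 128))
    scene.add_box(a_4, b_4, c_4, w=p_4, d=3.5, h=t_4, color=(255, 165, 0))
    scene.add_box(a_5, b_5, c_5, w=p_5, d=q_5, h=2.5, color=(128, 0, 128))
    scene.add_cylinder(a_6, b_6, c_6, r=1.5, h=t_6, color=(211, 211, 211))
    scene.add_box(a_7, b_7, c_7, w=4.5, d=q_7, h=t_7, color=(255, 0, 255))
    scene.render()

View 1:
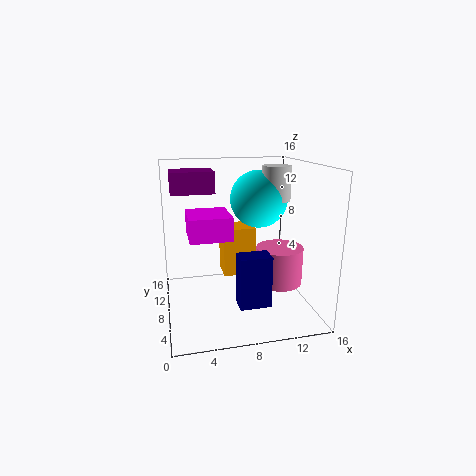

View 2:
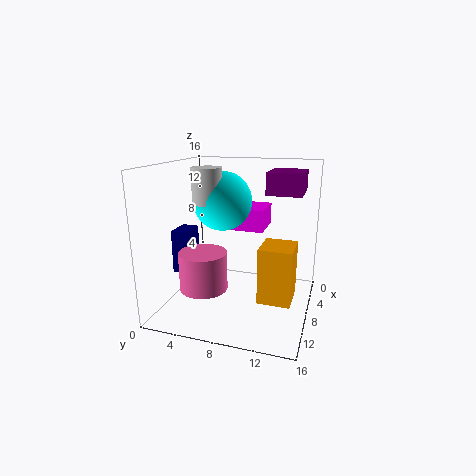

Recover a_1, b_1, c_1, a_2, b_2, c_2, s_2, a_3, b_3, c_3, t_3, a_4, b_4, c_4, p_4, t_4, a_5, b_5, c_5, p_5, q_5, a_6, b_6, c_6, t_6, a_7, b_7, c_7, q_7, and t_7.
a_1 = 10, b_1 = 7, c_1 = 12.5, a_2 = 12, b_2 = 5.5, c_2 = 3.5, s_2 = 2.5, a_3 = 6.5, b_3 = 0.5, c_3 = 3.5, t_3 = 5, a_4 = 7, b_4 = 11, c_4 = 2, p_4 = 4, t_4 = 6, a_5 = 1, b_5 = 10.5, c_5 = 12.5, p_5 = 5, q_5 = 4, a_6 = 11.5, b_6 = 6, c_6 = 12.5, t_6 = 3.5, a_7 = 2.5, b_7 = 5.5, c_7 = 8.5, q_7 = 5, t_7 = 2.5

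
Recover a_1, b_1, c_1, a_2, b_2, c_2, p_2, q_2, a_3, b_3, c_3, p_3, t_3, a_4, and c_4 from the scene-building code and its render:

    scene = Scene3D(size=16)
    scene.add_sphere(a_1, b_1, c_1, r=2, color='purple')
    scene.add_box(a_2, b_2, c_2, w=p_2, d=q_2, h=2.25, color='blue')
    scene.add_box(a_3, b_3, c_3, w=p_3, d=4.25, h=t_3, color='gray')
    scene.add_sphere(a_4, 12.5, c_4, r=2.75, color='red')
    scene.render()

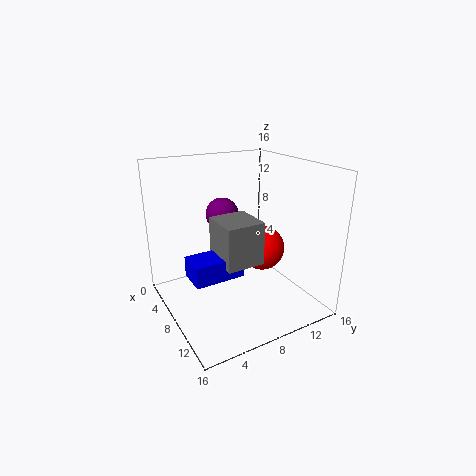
a_1 = 3.25
b_1 = 8.5
c_1 = 9.25
a_2 = 7
b_2 = 2
c_2 = 4.5
p_2 = 3.25
q_2 = 5.5
a_3 = 6.5
b_3 = 5.25
c_3 = 5.75
p_3 = 4.5
t_3 = 4.75
a_4 = 6.25
c_4 = 5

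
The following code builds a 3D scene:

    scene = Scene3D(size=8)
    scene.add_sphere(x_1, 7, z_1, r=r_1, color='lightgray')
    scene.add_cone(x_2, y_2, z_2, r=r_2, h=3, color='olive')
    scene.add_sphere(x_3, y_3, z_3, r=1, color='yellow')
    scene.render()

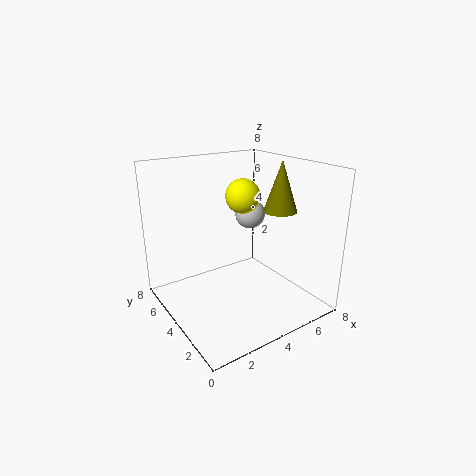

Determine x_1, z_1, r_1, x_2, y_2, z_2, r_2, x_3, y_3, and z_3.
x_1 = 7
z_1 = 4
r_1 = 1
x_2 = 7
y_2 = 4
z_2 = 5
r_2 = 1
x_3 = 5
y_3 = 5
z_3 = 6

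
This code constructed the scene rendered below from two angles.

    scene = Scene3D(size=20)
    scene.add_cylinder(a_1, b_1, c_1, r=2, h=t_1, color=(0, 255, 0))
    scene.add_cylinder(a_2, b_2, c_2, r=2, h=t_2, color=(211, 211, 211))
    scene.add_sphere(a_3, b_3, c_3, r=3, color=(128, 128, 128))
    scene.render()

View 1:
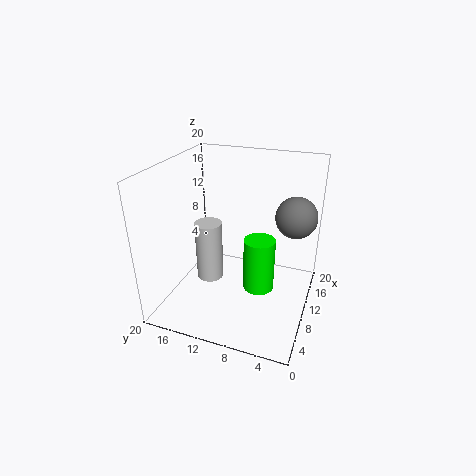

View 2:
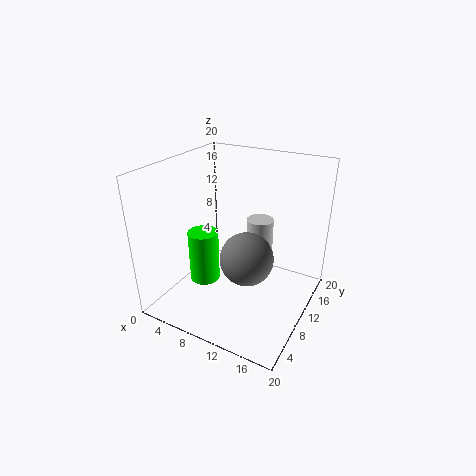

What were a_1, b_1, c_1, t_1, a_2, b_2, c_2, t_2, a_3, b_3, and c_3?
a_1 = 7
b_1 = 6
c_1 = 5
t_1 = 7
a_2 = 11
b_2 = 15
c_2 = 2
t_2 = 9
a_3 = 15
b_3 = 3
c_3 = 12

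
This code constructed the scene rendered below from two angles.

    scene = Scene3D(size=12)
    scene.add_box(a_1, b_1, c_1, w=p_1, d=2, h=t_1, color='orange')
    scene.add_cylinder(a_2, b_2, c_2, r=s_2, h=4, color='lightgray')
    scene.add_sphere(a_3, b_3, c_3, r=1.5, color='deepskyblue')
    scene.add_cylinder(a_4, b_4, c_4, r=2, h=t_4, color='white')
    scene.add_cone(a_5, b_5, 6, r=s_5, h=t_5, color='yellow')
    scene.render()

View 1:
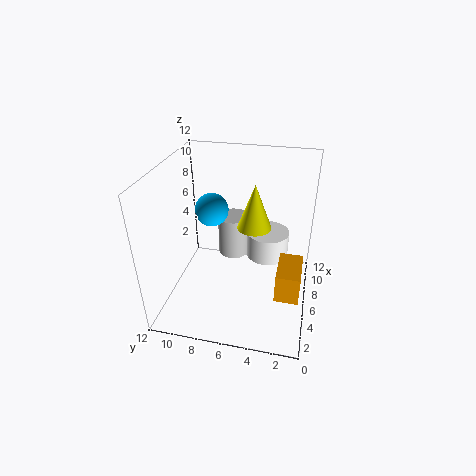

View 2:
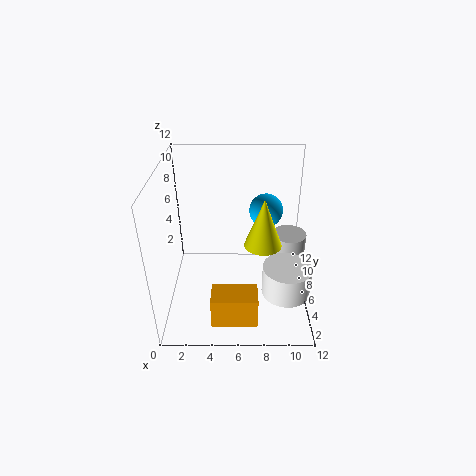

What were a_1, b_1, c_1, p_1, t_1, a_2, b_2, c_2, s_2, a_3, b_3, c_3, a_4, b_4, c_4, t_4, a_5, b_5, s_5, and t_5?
a_1 = 4; b_1 = 0.5; c_1 = 1.5; p_1 = 3.5; t_1 = 2.5; a_2 = 10.5; b_2 = 7.5; c_2 = 1.5; s_2 = 1.5; a_3 = 8.5; b_3 = 9; c_3 = 7; a_4 = 10; b_4 = 4; c_4 = 2; t_4 = 2.5; a_5 = 8; b_5 = 5; s_5 = 1.5; t_5 = 4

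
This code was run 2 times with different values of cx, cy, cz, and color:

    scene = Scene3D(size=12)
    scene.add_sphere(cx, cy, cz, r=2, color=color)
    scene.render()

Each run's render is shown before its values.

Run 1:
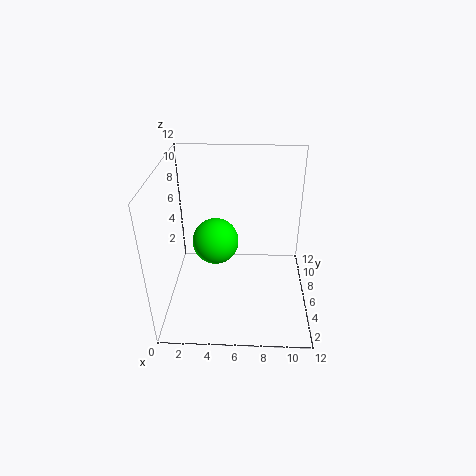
cx = 4, cy = 7, cz = 5, color = 'lime'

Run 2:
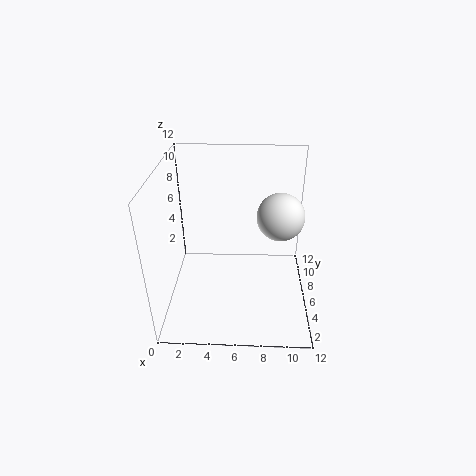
cx = 9.5, cy = 7, cz = 7.5, color = 'white'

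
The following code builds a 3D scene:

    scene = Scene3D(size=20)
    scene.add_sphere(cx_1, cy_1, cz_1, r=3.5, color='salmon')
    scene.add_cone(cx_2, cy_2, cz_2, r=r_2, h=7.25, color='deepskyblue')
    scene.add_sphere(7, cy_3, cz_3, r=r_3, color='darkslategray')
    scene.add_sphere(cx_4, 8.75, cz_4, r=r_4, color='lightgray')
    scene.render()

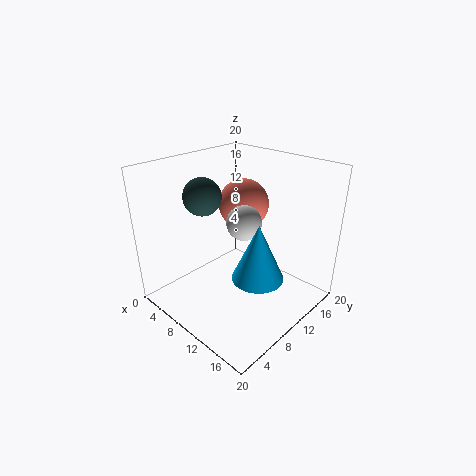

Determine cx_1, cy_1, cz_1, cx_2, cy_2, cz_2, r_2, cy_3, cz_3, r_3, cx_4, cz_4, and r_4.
cx_1 = 8.75; cy_1 = 12.5; cz_1 = 14; cx_2 = 15.75; cy_2 = 7.5; cz_2 = 7.5; r_2 = 3.25; cy_3 = 6.5; cz_3 = 16.25; r_3 = 2.5; cx_4 = 12.25; cz_4 = 13.5; r_4 = 2.25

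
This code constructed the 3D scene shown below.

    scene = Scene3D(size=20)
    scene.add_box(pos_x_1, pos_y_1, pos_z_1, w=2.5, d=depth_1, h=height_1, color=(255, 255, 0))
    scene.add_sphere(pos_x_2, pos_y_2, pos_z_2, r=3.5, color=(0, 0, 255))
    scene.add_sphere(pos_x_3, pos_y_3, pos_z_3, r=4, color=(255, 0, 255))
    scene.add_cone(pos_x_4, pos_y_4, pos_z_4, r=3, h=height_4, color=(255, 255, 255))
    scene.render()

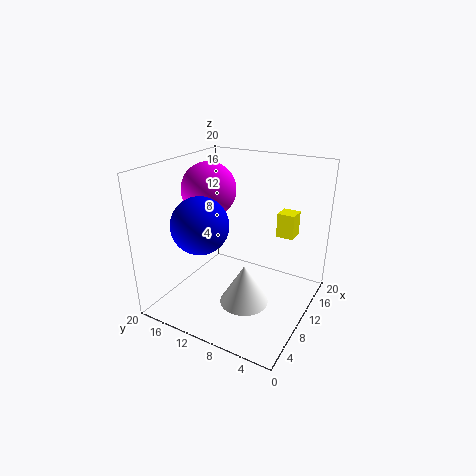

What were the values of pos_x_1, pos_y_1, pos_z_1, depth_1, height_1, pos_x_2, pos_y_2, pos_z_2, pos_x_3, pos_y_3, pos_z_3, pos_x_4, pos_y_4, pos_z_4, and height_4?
pos_x_1 = 14
pos_y_1 = 3.5
pos_z_1 = 9.5
depth_1 = 2.5
height_1 = 3.5
pos_x_2 = 3.5
pos_y_2 = 11.5
pos_z_2 = 14
pos_x_3 = 12
pos_y_3 = 16
pos_z_3 = 15.5
pos_x_4 = 4.5
pos_y_4 = 6
pos_z_4 = 4.5
height_4 = 5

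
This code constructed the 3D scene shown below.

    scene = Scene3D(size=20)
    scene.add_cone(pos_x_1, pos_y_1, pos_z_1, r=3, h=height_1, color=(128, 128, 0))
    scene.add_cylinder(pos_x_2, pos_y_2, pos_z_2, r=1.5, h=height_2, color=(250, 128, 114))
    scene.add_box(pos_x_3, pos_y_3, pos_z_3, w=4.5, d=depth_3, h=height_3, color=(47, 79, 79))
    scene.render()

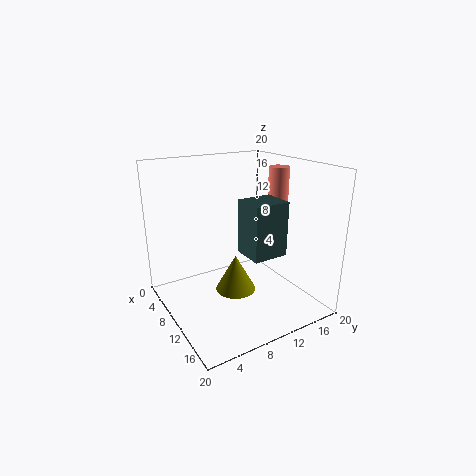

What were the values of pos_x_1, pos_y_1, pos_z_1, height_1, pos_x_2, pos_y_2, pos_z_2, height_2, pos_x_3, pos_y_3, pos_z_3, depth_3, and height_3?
pos_x_1 = 8.5
pos_y_1 = 10.5
pos_z_1 = 1
height_1 = 5.5
pos_x_2 = 9
pos_y_2 = 17.5
pos_z_2 = 13.5
height_2 = 5.5
pos_x_3 = 10
pos_y_3 = 10
pos_z_3 = 8
depth_3 = 5
height_3 = 7.5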